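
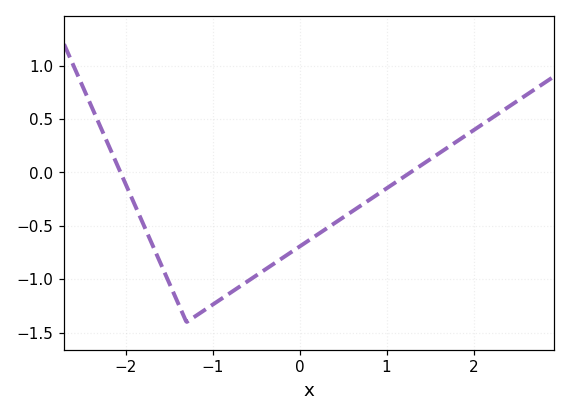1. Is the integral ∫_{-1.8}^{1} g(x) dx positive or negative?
negative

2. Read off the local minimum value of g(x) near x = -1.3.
-1.4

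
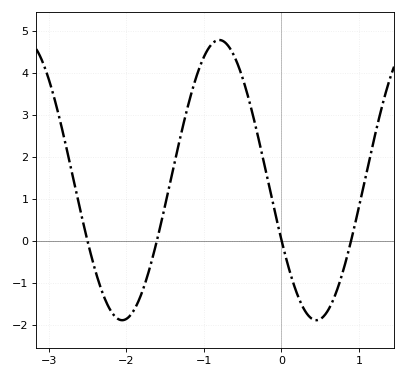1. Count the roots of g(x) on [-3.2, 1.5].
4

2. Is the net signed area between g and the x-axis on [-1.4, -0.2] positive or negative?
positive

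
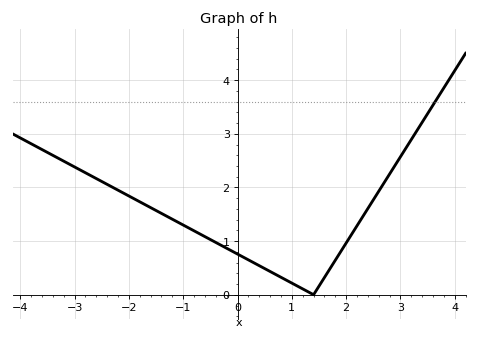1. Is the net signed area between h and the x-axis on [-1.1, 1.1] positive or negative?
positive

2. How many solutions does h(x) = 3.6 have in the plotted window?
1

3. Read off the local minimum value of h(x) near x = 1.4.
0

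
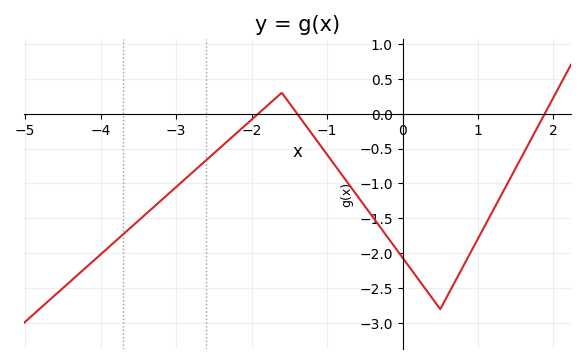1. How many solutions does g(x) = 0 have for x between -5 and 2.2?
3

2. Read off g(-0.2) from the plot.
-1.75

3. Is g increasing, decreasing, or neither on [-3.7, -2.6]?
increasing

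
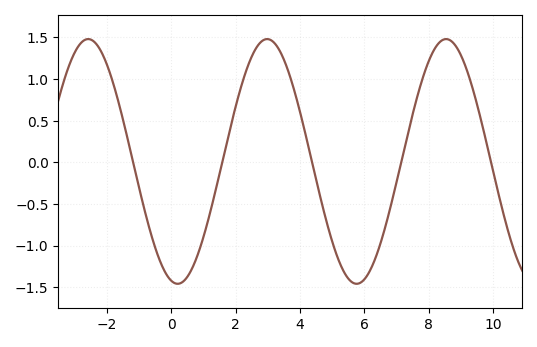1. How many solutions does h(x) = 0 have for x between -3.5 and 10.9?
5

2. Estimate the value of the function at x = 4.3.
0.119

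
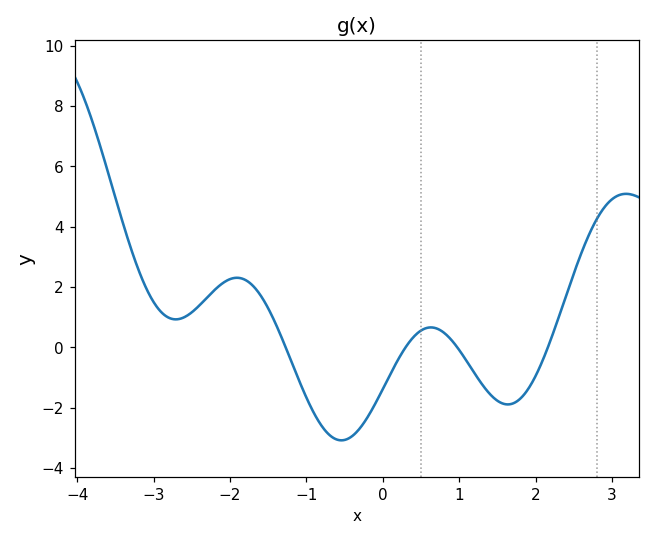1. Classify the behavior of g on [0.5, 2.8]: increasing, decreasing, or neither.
neither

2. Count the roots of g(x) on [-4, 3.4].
4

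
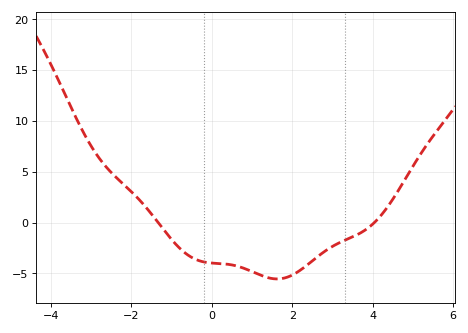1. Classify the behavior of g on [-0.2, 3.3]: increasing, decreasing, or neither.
neither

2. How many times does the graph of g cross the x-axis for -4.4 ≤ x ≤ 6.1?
2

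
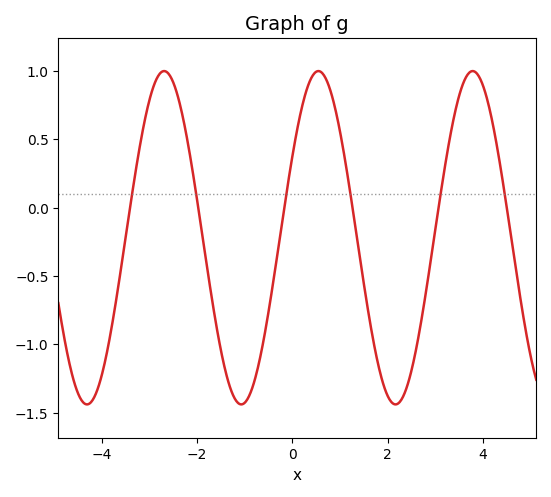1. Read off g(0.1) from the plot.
0.55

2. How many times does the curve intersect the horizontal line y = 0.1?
6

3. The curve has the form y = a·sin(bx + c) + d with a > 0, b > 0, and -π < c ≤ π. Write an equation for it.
y = 1.22sin(1.9x + 0.51) - 0.22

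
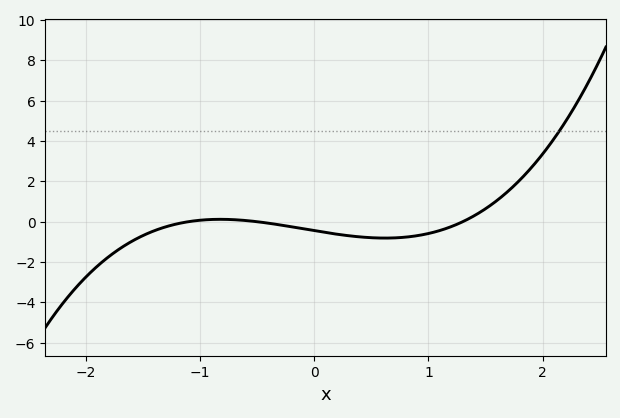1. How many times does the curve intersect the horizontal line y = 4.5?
1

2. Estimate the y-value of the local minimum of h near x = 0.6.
-0.8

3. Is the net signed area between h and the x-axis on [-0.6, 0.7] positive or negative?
negative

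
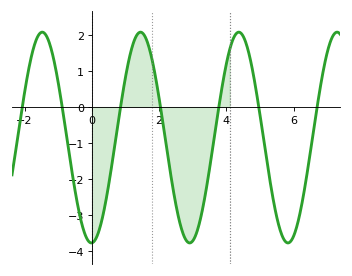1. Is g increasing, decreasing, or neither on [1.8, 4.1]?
neither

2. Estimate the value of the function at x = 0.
-3.78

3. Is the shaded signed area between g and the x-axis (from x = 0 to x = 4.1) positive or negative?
negative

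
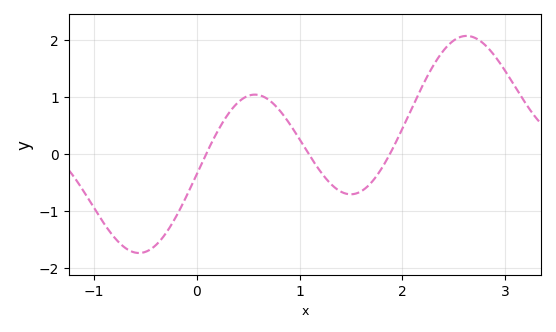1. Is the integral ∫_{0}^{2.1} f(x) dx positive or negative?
positive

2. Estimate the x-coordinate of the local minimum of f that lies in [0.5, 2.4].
1.5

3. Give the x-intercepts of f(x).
0.09, 1.09, 1.88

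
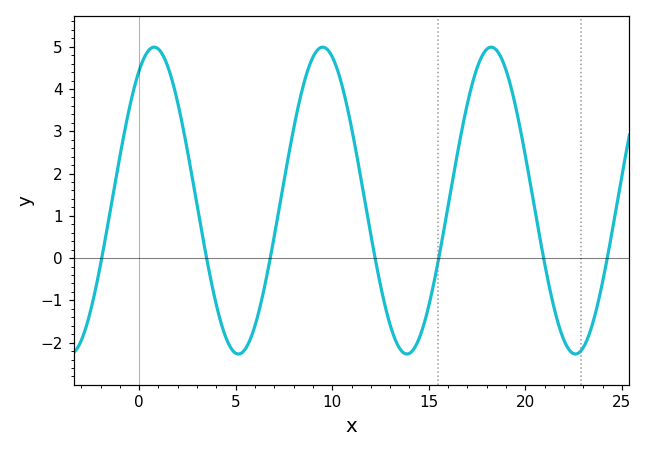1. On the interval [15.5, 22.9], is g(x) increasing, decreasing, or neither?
neither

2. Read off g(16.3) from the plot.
2.01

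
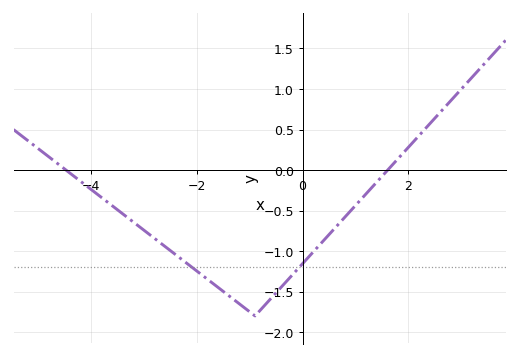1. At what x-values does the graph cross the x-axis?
-4.4, 1.6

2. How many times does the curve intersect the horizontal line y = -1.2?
2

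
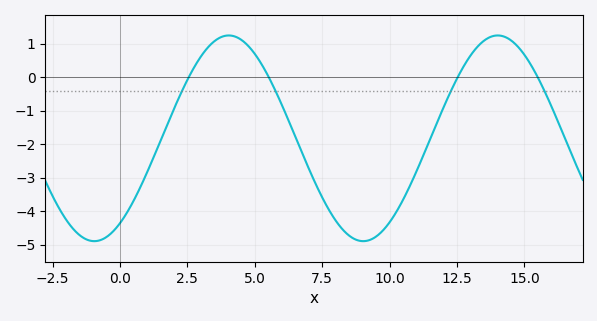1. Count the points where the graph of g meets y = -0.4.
4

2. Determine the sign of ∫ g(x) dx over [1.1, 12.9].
negative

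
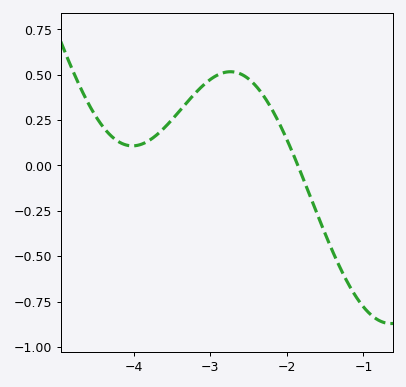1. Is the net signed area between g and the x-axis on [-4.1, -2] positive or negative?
positive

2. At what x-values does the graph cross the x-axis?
-1.86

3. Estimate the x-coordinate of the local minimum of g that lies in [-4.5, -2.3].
-4.02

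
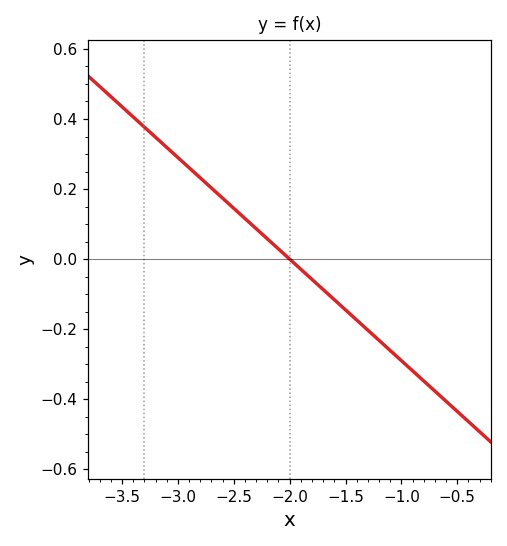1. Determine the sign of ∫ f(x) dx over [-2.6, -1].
negative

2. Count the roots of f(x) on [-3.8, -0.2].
1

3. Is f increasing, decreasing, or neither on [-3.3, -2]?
decreasing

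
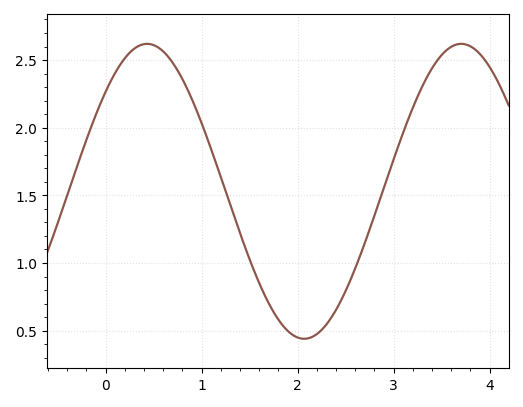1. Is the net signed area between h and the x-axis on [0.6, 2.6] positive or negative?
positive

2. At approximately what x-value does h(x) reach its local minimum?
2.07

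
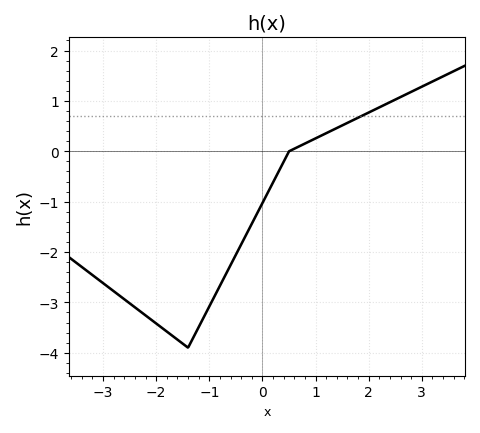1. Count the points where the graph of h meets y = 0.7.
1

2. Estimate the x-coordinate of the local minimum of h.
-1.4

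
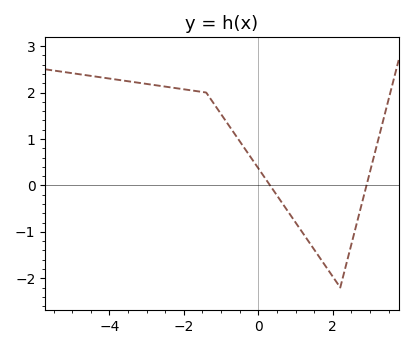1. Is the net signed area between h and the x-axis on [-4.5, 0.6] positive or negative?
positive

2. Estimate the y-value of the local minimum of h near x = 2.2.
-2.2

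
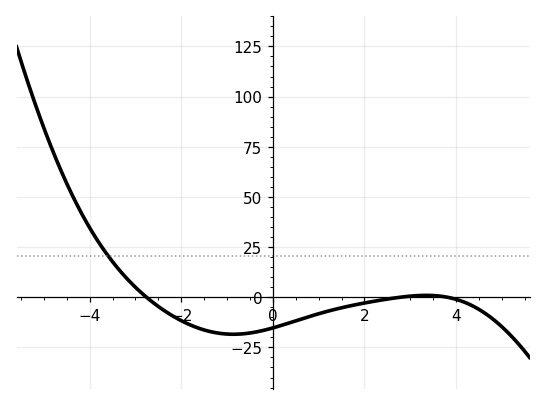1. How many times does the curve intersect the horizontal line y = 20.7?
1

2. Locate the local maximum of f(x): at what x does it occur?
3.35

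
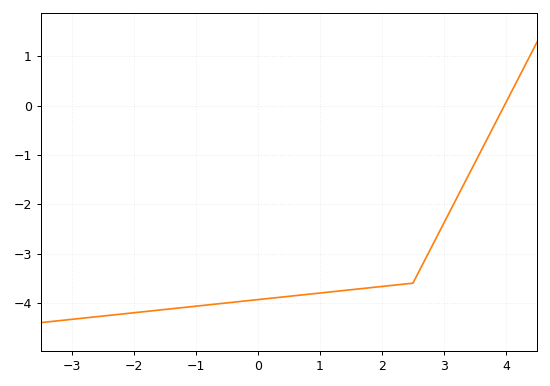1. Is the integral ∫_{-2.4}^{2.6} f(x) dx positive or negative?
negative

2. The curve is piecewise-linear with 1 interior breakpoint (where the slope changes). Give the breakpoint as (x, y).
(2.5, -3.6)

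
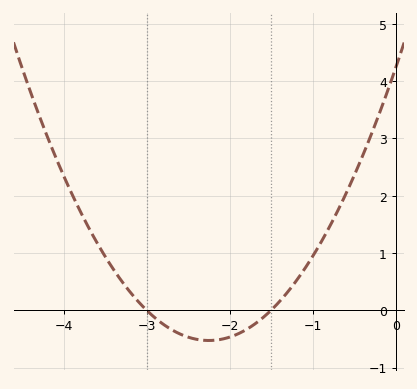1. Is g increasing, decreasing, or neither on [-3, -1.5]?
neither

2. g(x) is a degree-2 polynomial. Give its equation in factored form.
y = 0.94(x + 3)(x + 1.5)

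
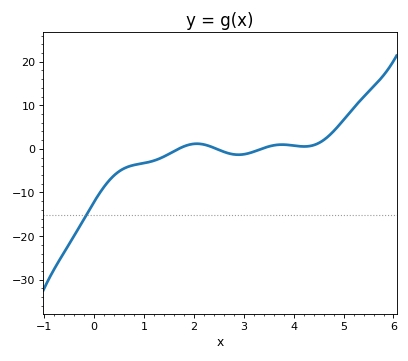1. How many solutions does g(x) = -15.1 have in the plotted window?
1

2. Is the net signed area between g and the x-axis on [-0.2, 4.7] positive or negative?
negative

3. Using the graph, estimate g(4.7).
2.95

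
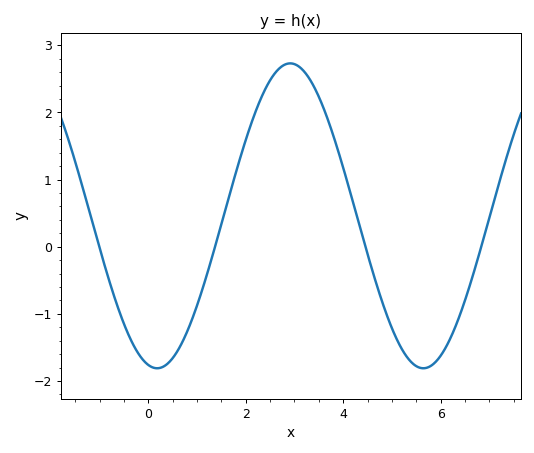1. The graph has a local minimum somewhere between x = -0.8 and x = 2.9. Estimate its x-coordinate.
0.181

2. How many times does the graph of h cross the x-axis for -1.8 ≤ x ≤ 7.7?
4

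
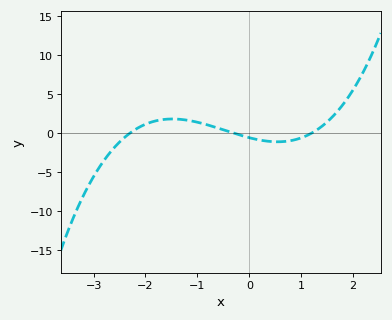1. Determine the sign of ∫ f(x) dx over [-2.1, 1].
positive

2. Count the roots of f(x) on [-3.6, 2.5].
3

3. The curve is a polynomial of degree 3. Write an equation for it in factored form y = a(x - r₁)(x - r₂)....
y = 0.7(x + 2.3)(x + 0.3)(x - 1.2)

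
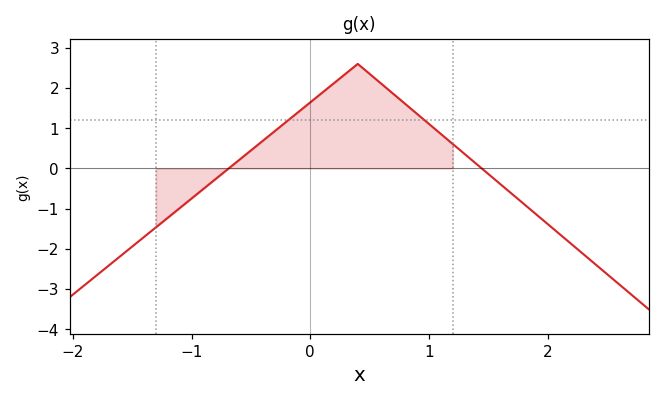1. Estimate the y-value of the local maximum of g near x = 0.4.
2.6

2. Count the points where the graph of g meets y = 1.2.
2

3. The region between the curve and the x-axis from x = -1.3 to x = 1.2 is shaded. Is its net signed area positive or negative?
positive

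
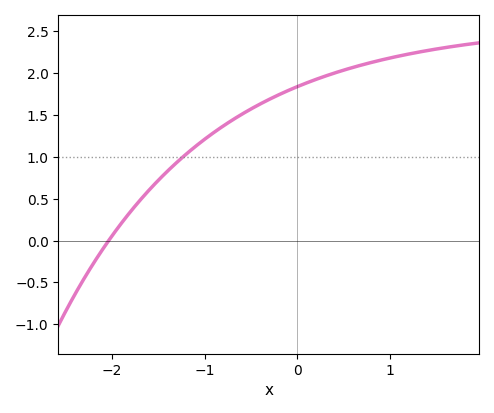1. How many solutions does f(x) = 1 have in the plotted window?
1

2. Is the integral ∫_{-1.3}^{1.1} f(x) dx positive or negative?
positive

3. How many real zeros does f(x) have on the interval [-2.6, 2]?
1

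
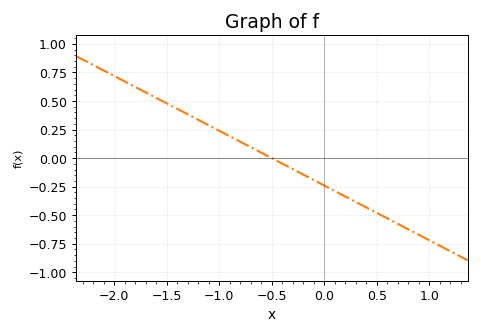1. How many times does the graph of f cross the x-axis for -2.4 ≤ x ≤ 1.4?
1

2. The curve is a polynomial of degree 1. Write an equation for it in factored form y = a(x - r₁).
y = -0.48(x + 0.5)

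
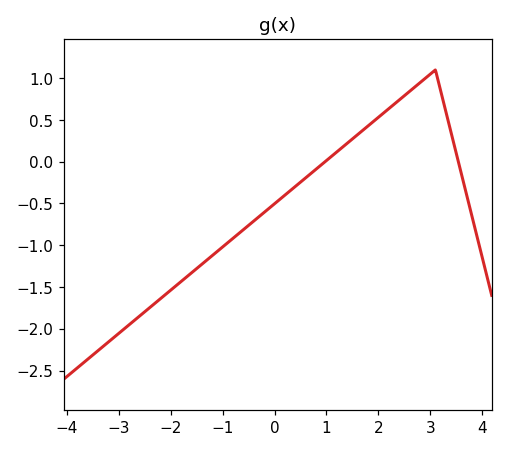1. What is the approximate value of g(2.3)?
0.7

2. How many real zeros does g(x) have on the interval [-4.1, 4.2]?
2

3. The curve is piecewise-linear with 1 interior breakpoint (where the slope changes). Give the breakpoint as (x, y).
(3.1, 1.1)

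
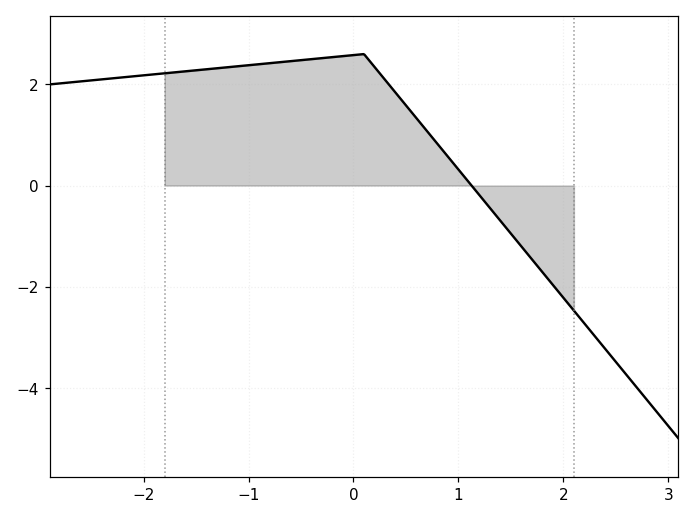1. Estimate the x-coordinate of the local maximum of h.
0.1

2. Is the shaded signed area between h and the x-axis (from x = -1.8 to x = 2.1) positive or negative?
positive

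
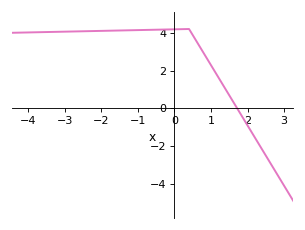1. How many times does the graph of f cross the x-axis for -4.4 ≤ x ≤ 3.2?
1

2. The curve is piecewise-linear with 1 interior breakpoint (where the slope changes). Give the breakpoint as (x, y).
(0.4, 4.2)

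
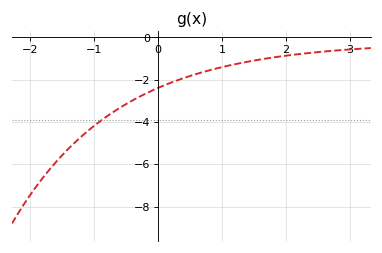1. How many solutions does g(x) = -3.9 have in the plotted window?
1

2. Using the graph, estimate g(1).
-1.4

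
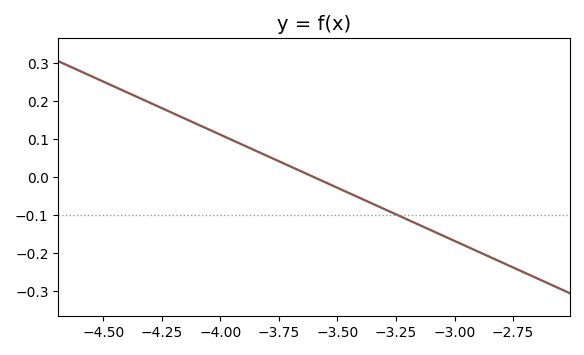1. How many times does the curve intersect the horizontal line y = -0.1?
1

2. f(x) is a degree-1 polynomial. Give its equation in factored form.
y = -0.28(x + 3.6)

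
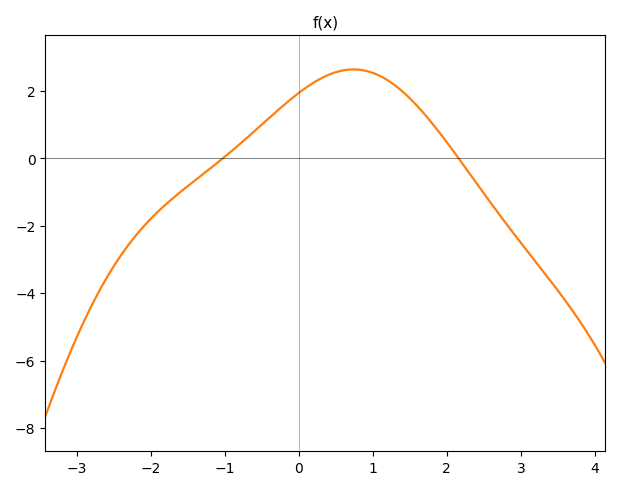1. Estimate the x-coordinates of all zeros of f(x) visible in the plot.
-1.03, 2.16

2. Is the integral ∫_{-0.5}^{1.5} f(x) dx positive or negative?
positive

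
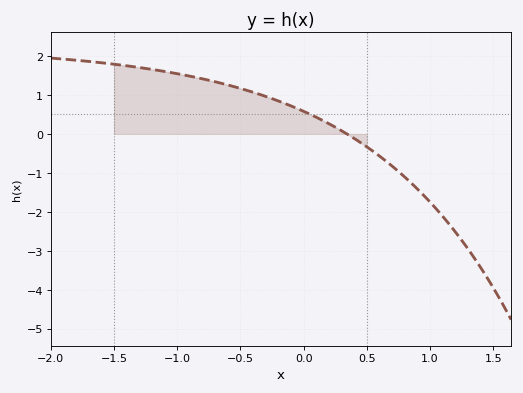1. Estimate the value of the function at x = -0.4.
1.07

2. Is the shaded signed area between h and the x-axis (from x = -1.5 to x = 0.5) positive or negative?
positive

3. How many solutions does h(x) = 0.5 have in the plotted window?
1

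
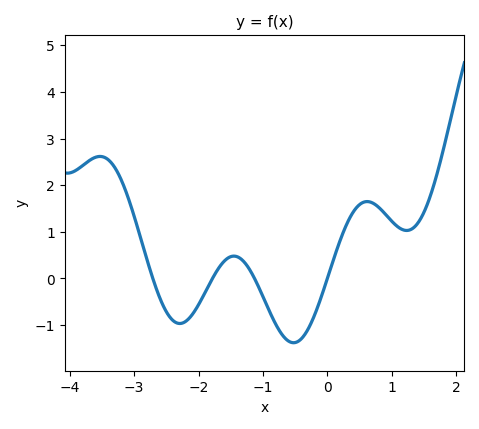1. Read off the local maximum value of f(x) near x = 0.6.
1.6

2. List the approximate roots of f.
-2.7, -1.8, -1.1, 0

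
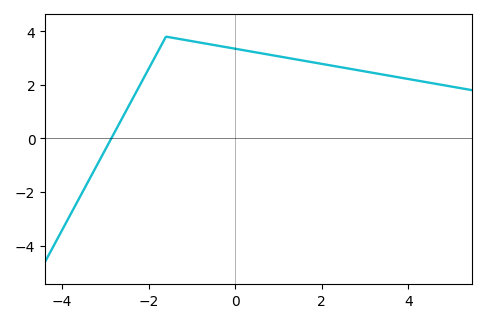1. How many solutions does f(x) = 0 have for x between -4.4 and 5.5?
1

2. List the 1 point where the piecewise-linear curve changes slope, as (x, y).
(-1.6, 3.8)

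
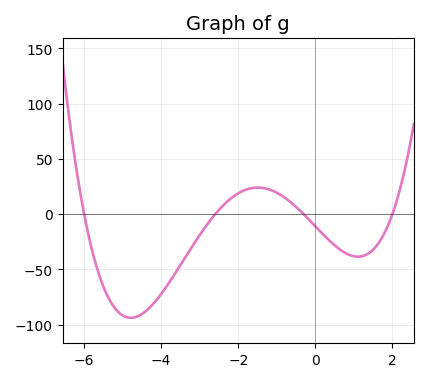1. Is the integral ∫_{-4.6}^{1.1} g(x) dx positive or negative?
negative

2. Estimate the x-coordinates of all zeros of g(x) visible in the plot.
-6, -2.6, -0.3, 2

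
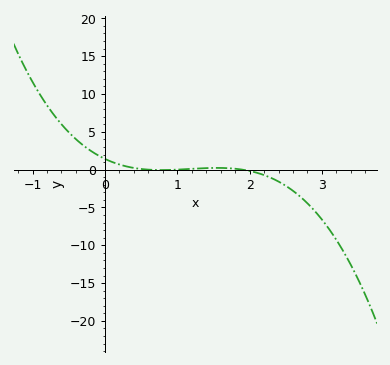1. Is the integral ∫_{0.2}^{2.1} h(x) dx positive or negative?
positive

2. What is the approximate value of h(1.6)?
0.225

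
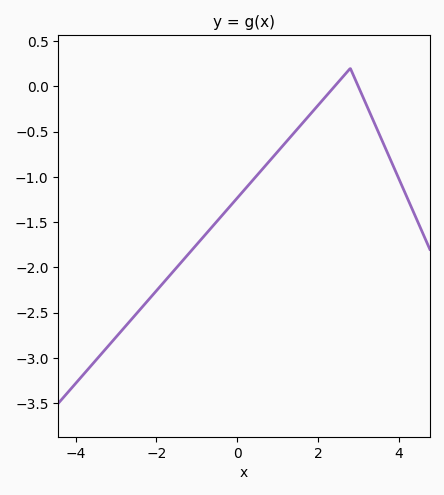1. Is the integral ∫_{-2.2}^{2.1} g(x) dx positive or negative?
negative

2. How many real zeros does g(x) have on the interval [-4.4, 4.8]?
2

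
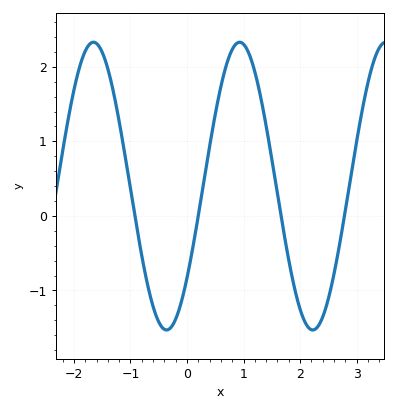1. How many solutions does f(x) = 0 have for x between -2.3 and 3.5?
4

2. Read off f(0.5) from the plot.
1.4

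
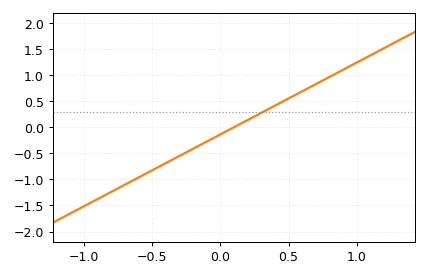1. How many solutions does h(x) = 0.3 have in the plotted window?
1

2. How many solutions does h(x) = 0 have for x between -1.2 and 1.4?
1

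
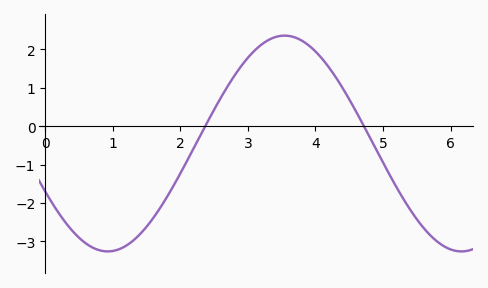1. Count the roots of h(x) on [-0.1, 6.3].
2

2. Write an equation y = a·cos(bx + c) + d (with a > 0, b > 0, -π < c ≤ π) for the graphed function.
y = 2.81cos(1.2x + 2.03) - 0.45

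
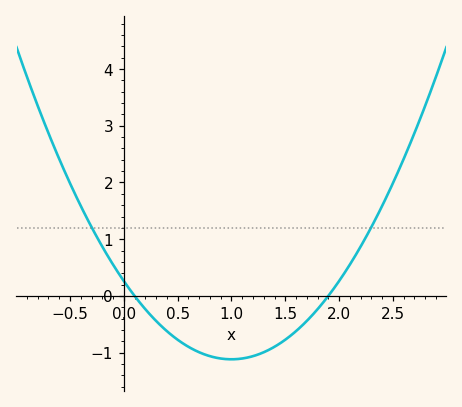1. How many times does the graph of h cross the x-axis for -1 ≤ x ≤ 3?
2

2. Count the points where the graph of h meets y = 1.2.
2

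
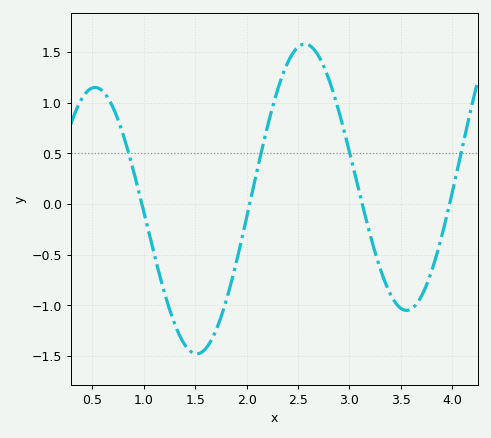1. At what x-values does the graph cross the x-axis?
1, 2, 3.1, 4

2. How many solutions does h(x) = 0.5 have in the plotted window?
4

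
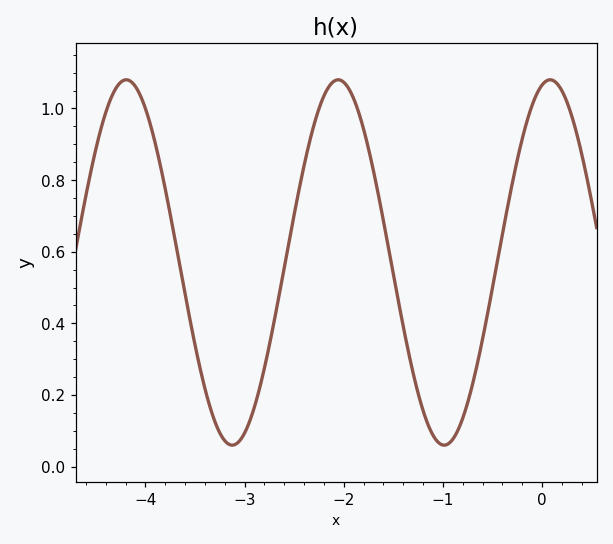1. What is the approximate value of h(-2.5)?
0.7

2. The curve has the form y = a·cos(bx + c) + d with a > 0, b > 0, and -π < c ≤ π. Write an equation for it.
y = 0.51cos(2.9x - 0.24) + 0.57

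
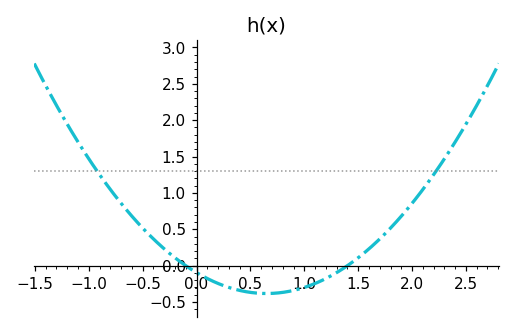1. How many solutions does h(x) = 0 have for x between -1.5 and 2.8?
2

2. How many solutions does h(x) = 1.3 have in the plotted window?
2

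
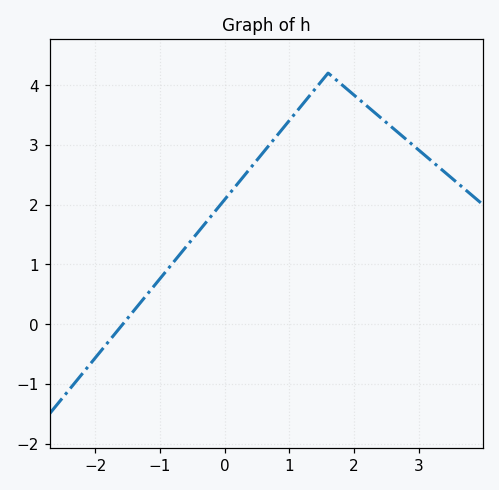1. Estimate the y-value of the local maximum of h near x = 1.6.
4.2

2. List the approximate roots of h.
-1.6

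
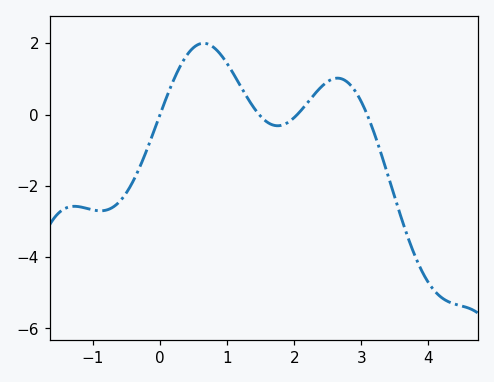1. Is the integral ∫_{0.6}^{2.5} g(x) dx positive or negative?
positive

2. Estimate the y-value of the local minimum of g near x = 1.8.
-0.4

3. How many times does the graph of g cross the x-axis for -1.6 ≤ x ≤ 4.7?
4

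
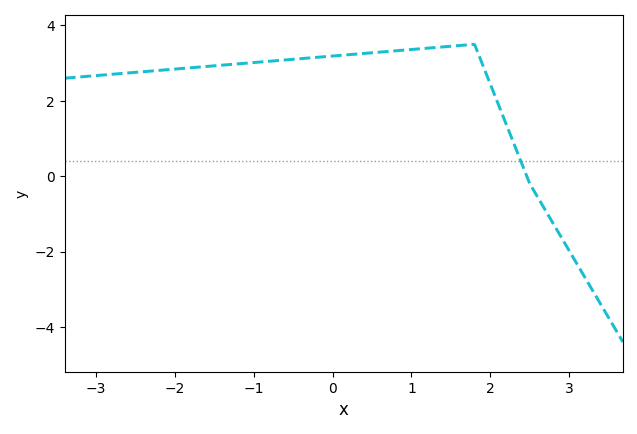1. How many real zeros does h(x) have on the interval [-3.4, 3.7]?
1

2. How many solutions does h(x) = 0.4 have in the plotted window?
1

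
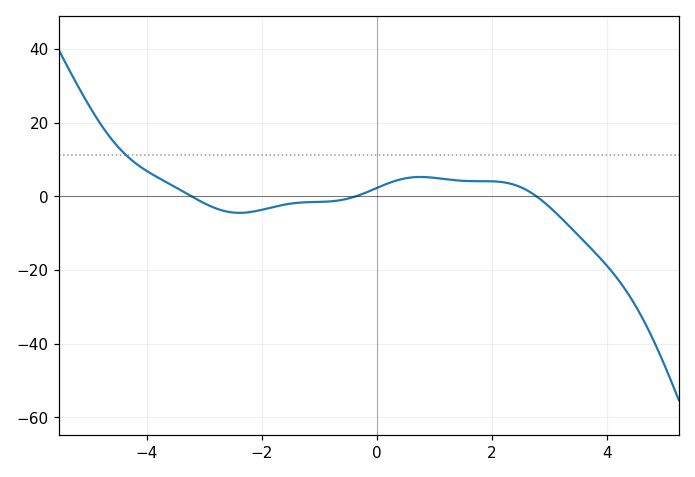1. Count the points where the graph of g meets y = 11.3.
1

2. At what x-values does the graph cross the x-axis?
-3.22, -0.37, 2.78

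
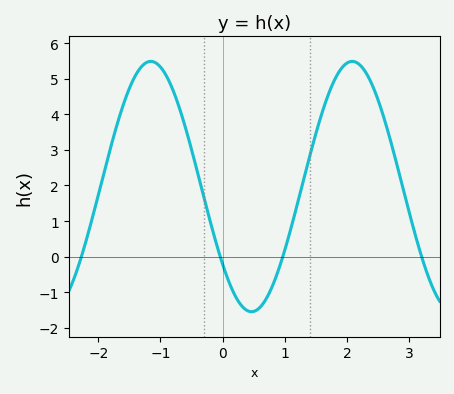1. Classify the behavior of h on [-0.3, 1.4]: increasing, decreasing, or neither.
neither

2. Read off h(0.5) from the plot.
-1.54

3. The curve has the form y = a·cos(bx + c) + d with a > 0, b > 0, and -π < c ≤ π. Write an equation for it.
y = 3.52cos(1.94x + 2.24) + 1.97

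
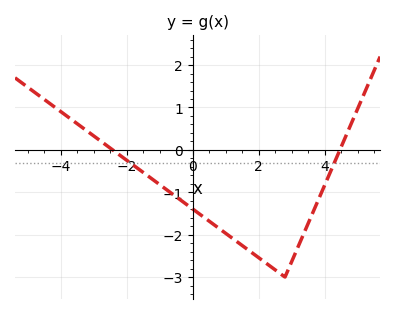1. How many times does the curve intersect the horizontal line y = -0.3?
2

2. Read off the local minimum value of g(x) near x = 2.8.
-3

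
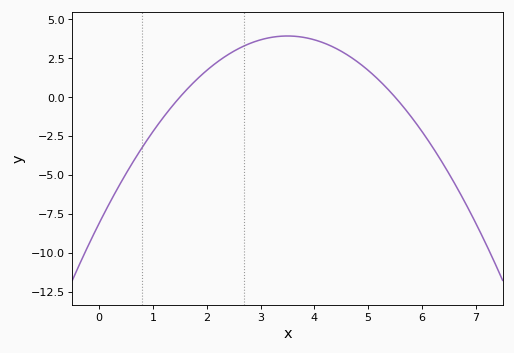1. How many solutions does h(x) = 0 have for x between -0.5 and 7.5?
2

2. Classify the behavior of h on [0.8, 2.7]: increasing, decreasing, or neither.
increasing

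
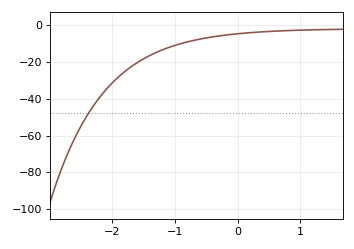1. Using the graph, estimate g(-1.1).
-12.1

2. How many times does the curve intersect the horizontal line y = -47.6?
1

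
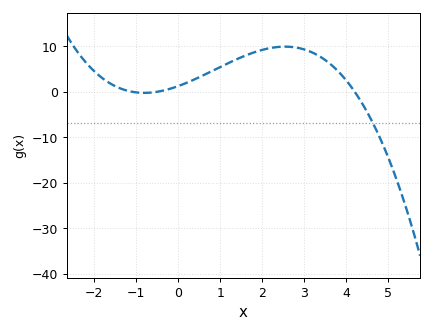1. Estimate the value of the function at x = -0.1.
1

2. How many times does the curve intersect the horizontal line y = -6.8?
1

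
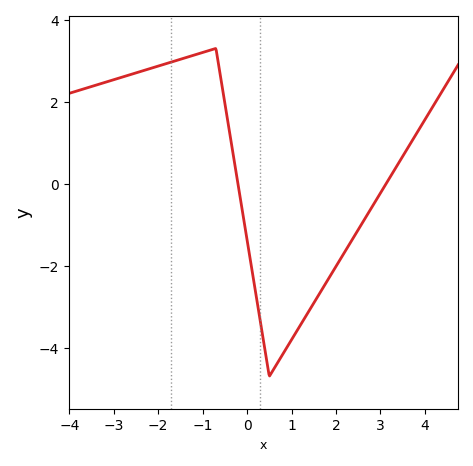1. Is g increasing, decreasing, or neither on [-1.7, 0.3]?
neither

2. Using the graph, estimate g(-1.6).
3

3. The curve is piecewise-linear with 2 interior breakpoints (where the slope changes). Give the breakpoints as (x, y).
(-0.7, 3.3); (0.5, -4.7)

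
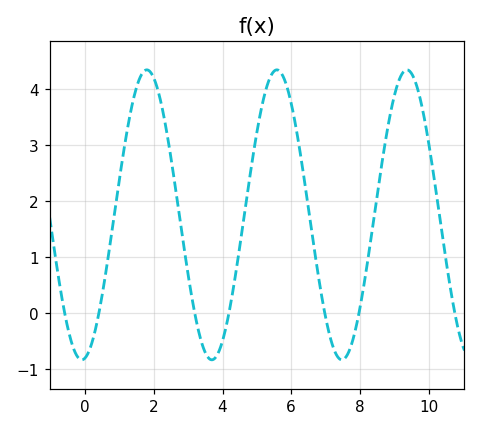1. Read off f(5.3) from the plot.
4.07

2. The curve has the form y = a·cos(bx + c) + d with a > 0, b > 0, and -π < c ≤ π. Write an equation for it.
y = 2.59cos(1.66x - 2.98) + 1.76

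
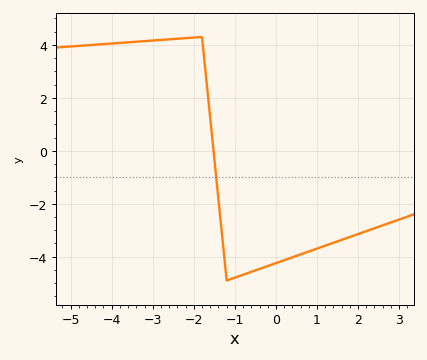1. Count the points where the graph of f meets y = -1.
1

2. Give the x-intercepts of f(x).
-1.52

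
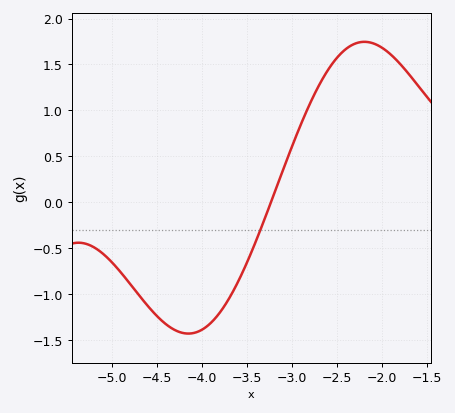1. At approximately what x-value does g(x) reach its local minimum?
-4.2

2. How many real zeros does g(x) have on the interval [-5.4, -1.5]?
1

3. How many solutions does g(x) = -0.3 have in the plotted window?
1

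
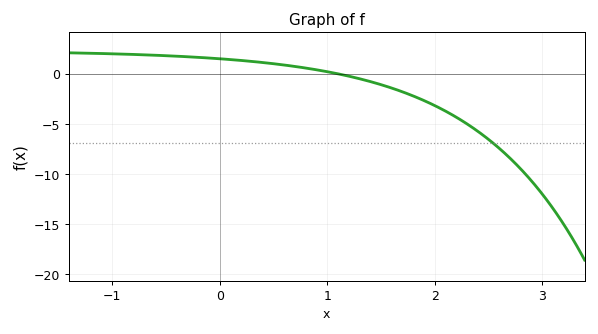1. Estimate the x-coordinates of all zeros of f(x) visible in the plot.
1.09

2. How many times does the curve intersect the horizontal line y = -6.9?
1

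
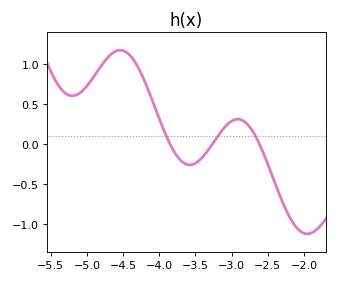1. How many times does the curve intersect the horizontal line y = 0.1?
3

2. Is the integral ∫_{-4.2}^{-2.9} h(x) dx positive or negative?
positive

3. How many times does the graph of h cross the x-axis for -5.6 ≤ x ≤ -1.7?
3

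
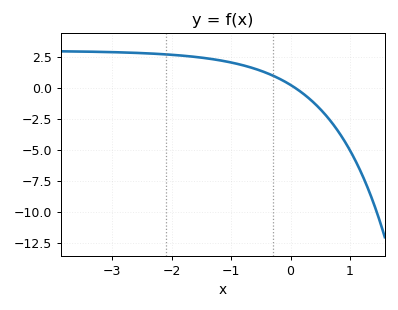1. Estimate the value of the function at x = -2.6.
2.8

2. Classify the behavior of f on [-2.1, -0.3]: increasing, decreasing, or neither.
decreasing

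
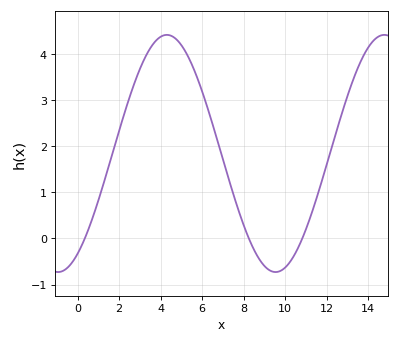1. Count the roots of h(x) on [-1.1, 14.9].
3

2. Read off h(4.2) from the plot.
4.4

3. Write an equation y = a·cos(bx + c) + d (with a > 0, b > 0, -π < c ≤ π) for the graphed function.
y = 2.57cos(0.6x - 2.6) + 1.84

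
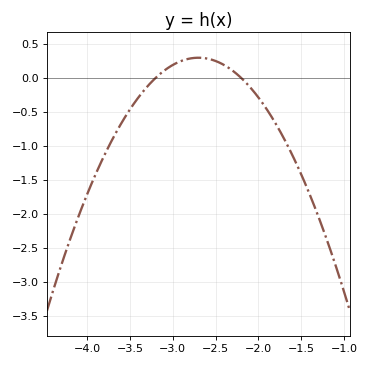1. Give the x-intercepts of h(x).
-3.2, -2.2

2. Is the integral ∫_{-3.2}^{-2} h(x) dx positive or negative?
positive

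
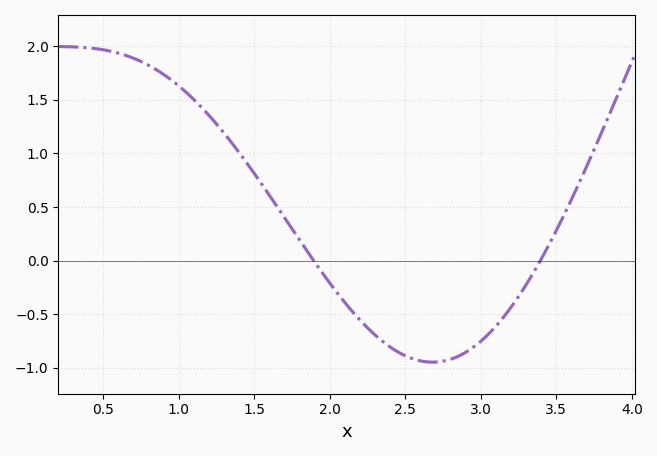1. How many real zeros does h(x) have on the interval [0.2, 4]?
2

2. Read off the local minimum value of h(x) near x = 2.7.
-0.95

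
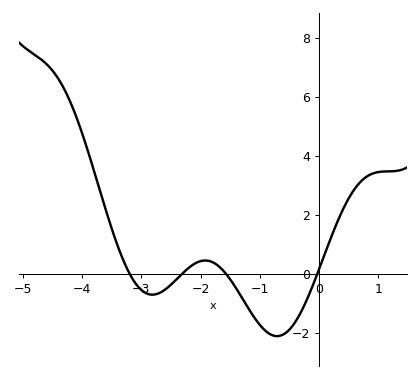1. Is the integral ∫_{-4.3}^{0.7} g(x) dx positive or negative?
positive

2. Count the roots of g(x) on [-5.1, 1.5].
4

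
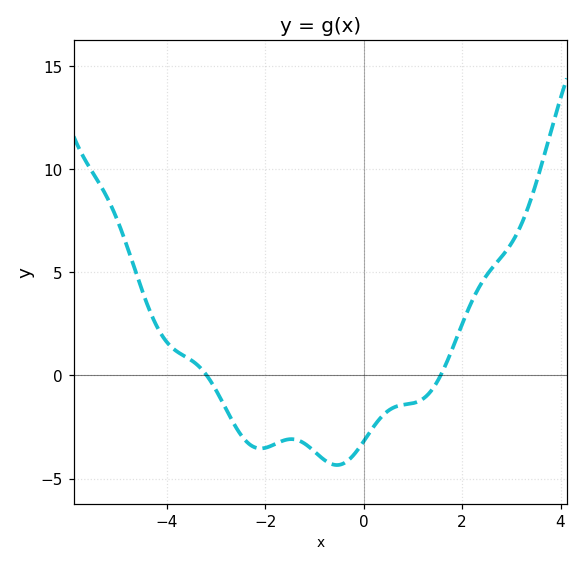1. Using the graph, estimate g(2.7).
5.47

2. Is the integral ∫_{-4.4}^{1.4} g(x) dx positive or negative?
negative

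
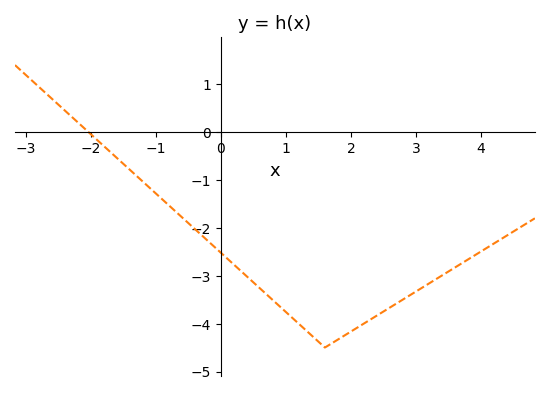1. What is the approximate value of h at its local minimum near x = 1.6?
-4.5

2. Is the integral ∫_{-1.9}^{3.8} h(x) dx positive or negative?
negative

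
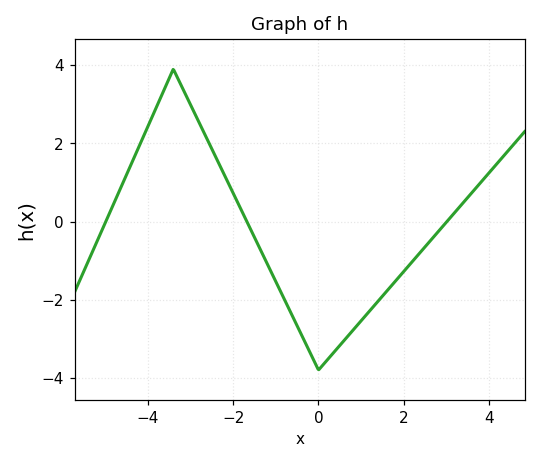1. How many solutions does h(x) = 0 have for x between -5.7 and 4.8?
3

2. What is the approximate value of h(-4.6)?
0.938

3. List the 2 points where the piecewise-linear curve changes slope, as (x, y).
(-3.4, 3.9); (0, -3.8)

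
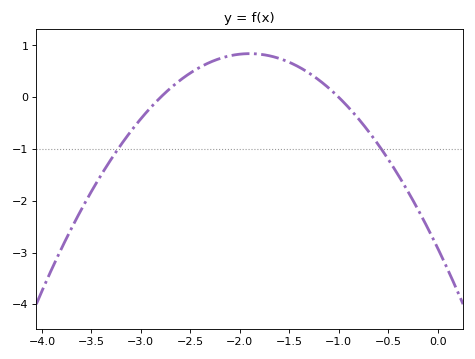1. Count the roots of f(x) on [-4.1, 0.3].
2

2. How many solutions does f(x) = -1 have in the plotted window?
2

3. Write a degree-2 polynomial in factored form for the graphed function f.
y = -1.04(x + 2.8)(x + 1)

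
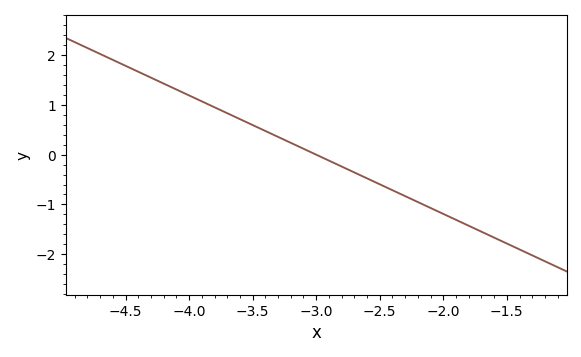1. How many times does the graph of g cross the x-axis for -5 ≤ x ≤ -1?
1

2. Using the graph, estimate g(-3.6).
0.714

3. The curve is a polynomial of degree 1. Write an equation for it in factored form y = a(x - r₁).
y = -1.19(x + 3)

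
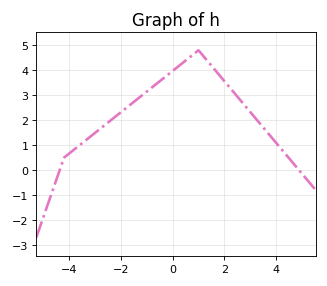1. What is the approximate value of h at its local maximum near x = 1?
4.8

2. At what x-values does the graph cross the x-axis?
-4.4, 4.8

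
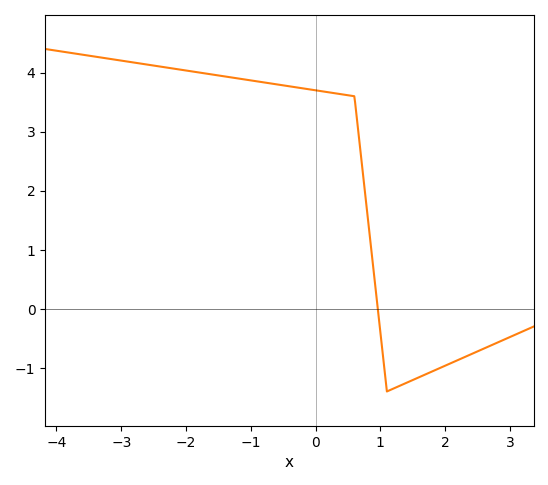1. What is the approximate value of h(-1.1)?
3.88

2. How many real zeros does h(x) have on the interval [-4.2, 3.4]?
1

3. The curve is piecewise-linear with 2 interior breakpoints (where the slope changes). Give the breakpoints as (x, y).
(0.6, 3.6); (1.1, -1.4)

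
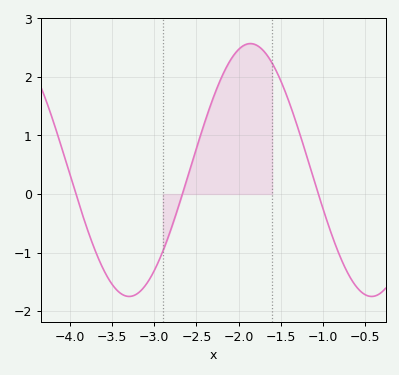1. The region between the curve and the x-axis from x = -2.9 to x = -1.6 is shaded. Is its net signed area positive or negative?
positive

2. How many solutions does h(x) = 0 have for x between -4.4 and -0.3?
3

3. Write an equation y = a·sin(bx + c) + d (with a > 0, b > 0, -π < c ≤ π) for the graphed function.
y = 2.16sin(2.18x - 0.66) + 0.41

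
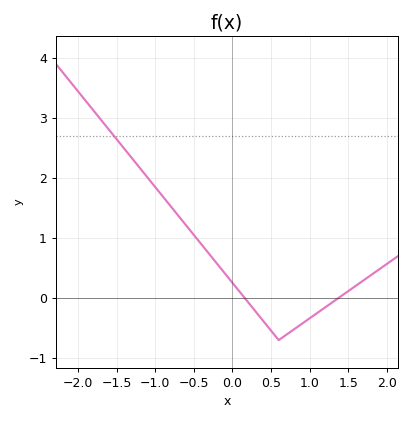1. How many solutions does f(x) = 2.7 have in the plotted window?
1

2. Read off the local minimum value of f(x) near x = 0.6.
-0.7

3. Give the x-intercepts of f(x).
0.2, 1.4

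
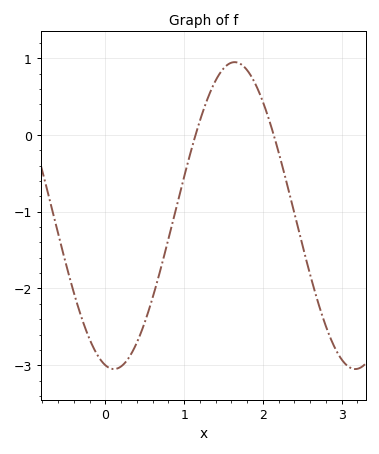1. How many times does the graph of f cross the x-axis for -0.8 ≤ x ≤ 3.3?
2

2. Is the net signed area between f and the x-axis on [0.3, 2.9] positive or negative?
negative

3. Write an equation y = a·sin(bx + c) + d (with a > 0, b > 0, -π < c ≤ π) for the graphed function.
y = 2sin(2.05x - 1.79) - 1.05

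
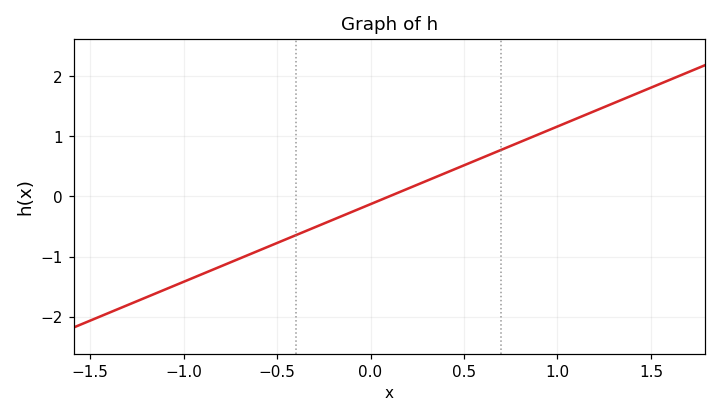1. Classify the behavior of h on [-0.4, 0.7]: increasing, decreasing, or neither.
increasing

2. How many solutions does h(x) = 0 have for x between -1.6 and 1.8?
1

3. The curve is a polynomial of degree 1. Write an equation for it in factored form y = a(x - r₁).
y = 1.29(x - 0.1)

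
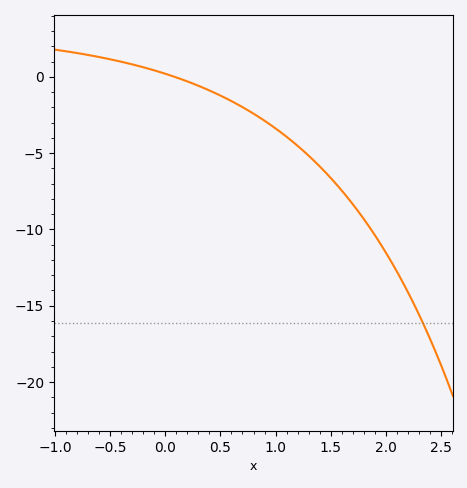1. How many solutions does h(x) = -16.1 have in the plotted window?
1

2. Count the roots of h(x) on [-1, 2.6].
1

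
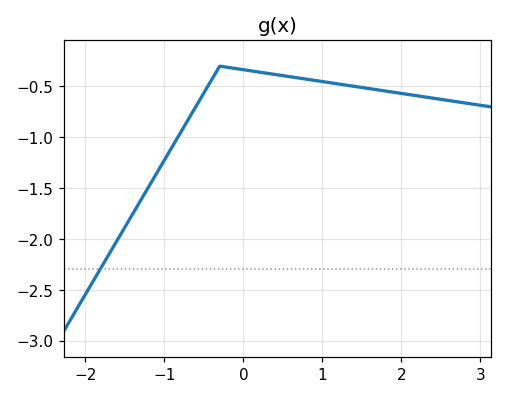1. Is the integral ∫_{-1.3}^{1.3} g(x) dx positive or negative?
negative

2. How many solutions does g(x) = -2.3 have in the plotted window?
1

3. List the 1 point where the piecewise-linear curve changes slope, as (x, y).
(-0.3, -0.3)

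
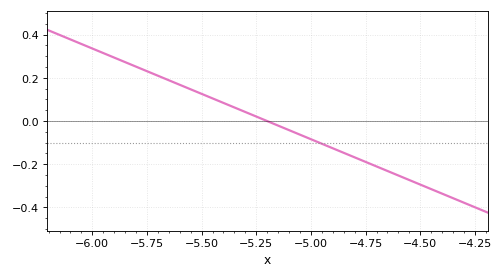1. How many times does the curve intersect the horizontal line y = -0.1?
1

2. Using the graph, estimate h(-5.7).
0.21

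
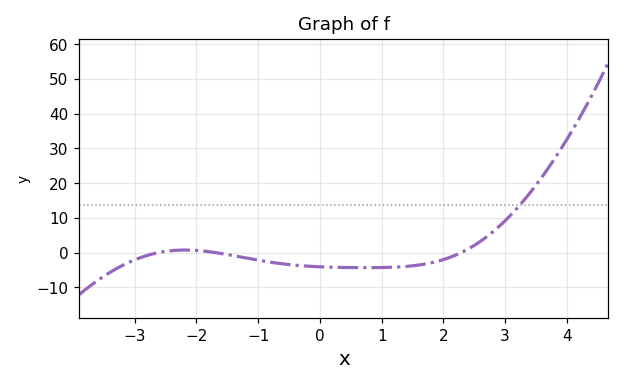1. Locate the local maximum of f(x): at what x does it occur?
-2.2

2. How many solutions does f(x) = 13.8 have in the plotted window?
1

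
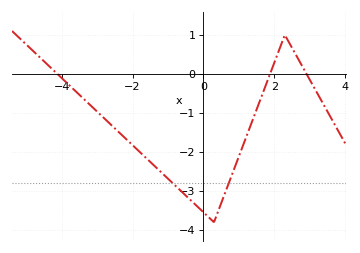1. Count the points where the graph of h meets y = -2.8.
2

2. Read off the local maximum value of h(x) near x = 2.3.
1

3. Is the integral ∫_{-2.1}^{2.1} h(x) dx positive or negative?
negative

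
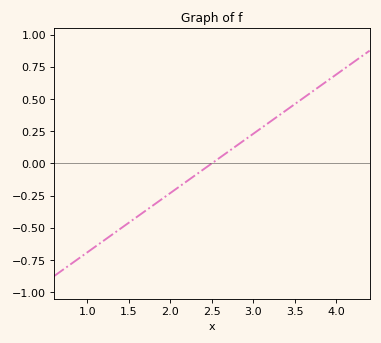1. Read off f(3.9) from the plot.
0.64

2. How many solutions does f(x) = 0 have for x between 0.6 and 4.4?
1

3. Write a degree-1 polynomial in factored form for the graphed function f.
y = 0.46(x - 2.5)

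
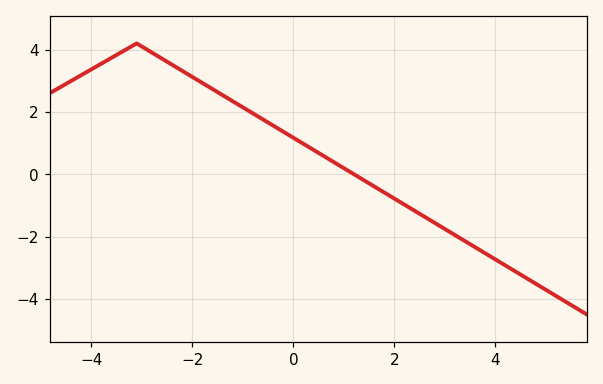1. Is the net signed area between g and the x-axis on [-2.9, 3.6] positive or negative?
positive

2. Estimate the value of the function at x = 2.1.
-0.8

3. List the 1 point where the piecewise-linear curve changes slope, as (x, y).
(-3.1, 4.2)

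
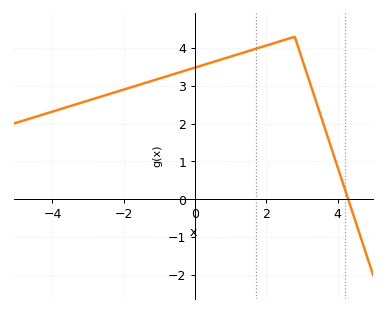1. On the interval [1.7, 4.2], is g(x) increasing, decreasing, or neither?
neither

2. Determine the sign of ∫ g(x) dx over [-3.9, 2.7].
positive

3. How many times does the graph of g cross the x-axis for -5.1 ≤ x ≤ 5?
1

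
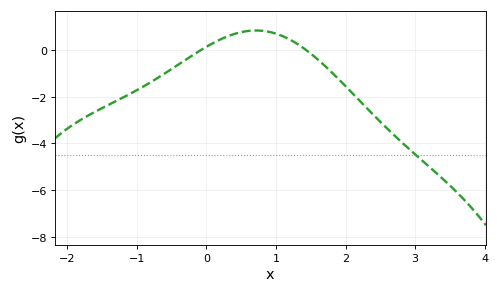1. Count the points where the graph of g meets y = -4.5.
1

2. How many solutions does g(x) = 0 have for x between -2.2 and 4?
2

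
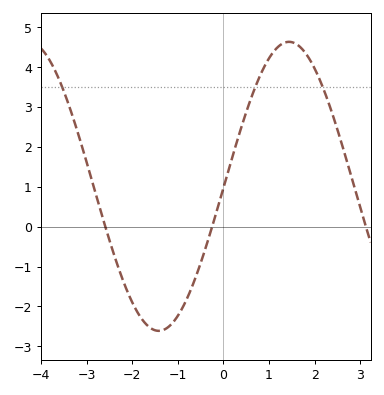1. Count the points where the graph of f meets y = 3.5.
3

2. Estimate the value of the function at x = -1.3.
-2.6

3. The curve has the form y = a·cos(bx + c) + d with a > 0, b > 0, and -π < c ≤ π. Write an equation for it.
y = 3.62cos(1.1x - 1.6) + 1.01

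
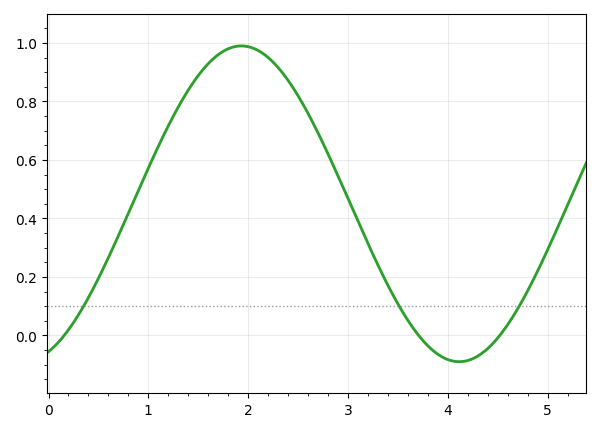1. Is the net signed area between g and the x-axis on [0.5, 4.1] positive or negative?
positive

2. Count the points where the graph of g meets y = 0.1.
3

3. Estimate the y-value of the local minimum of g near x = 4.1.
-0.09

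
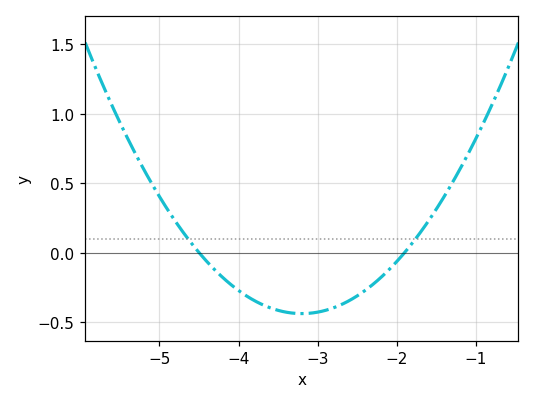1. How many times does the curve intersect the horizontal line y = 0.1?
2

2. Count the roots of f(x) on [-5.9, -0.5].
2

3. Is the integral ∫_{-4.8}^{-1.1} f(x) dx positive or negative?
negative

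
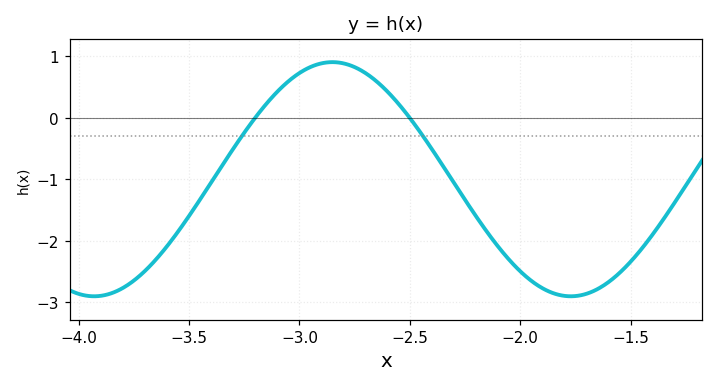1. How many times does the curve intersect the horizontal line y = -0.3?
2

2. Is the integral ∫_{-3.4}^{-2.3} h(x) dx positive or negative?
positive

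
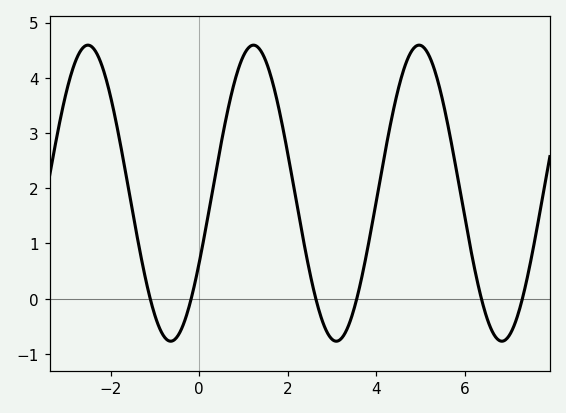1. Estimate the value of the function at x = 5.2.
4.4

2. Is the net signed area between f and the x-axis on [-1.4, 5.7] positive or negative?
positive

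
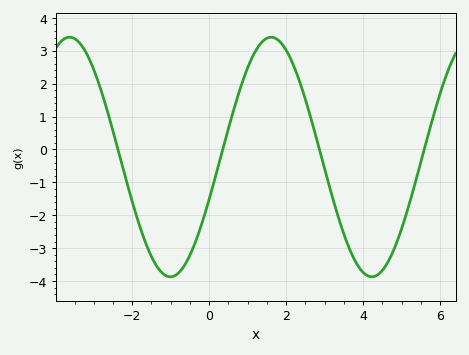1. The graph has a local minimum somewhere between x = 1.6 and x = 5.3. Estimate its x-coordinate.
4.23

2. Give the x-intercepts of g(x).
-2.37, 0.352, 2.86, 5.59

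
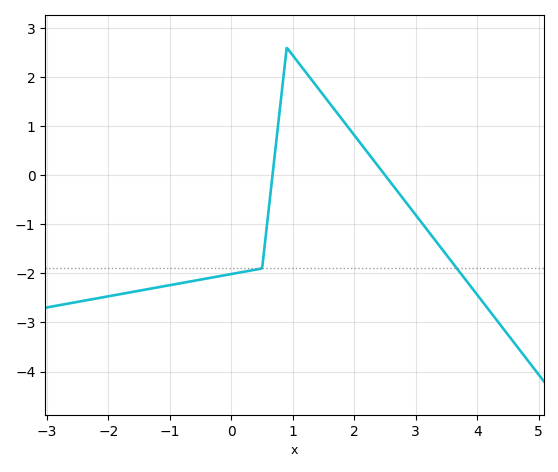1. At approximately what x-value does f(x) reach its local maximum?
0.902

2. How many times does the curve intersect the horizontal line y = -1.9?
2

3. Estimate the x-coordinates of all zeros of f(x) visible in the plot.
0.669, 2.5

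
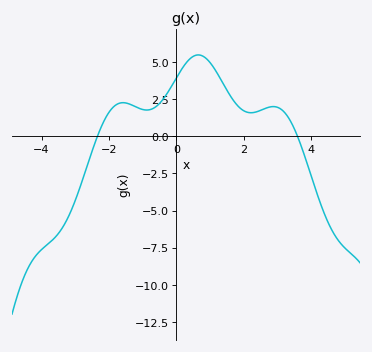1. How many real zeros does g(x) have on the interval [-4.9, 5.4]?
2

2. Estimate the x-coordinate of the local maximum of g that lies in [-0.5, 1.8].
0.645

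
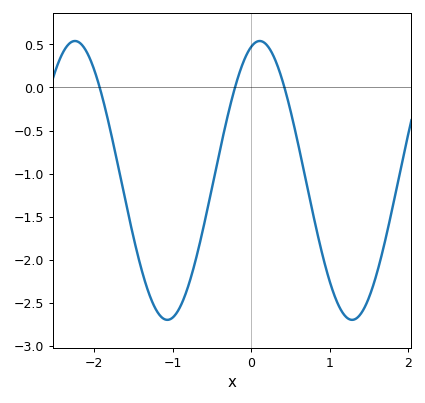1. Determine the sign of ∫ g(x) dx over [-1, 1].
negative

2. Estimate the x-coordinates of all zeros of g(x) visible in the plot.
-1.93, -0.206, 0.424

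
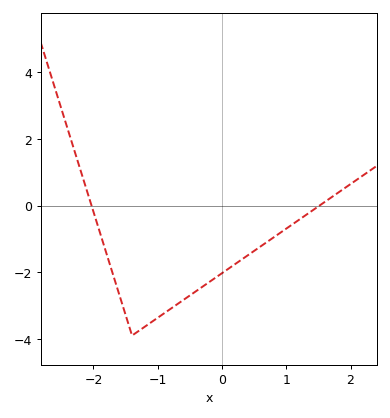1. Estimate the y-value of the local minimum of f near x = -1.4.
-3.9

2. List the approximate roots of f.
-2.03, 1.52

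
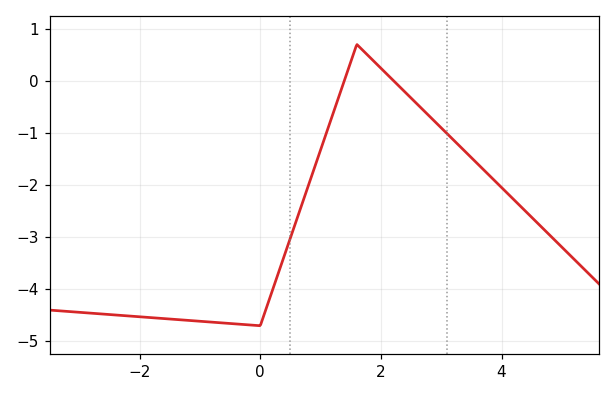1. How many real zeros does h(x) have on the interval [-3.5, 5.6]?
2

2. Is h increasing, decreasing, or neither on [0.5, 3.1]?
neither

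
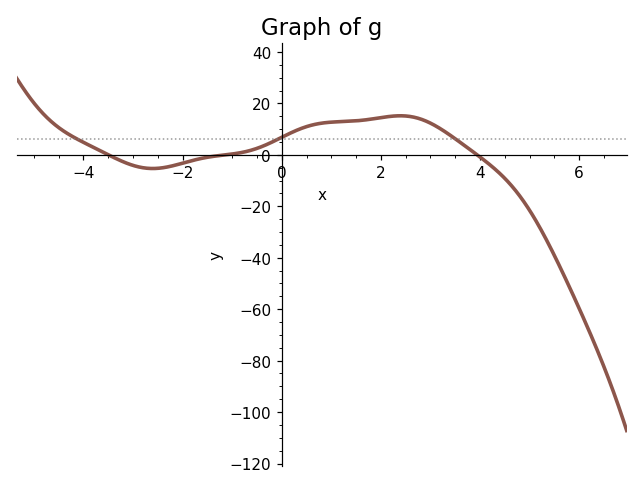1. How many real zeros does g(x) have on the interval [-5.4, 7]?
3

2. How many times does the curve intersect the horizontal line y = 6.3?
3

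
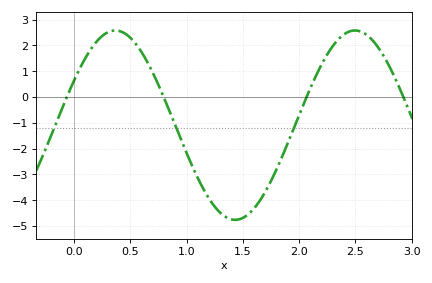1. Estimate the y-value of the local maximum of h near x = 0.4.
2.58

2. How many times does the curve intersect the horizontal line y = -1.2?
3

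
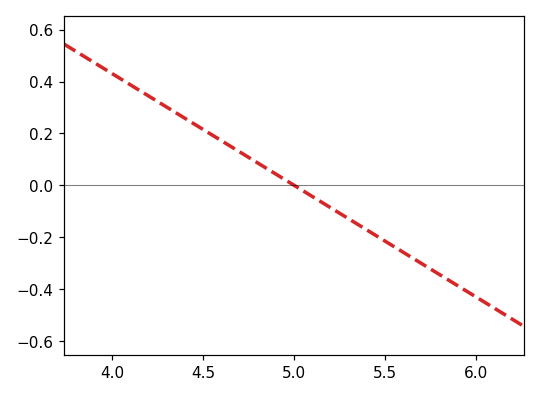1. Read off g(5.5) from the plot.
-0.22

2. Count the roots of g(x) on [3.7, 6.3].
1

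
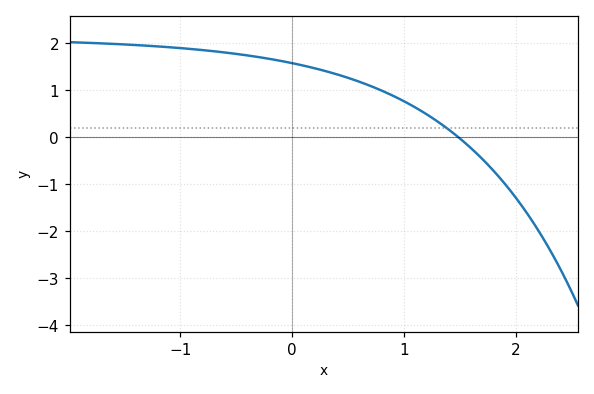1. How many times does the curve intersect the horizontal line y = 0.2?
1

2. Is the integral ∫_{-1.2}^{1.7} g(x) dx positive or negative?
positive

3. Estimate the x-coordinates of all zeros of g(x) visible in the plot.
1.49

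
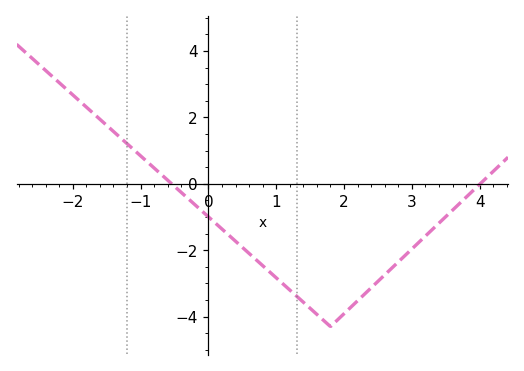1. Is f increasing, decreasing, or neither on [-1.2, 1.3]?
decreasing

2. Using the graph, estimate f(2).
-4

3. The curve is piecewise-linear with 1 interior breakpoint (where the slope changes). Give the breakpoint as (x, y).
(1.8, -4.3)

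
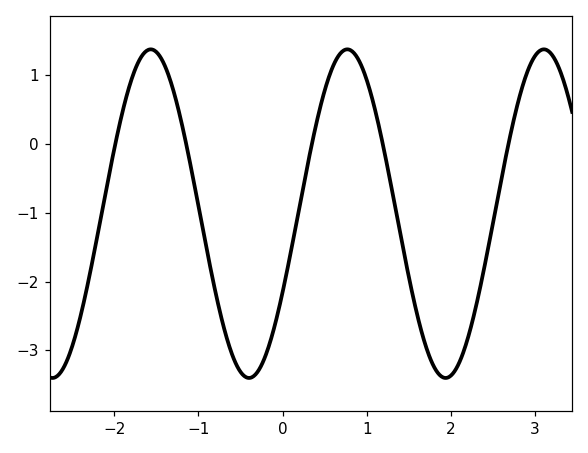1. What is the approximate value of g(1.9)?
-3.39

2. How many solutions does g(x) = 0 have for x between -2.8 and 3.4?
5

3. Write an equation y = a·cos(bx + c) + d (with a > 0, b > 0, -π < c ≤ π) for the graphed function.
y = 2.39cos(2.69x - 2.07) - 1.01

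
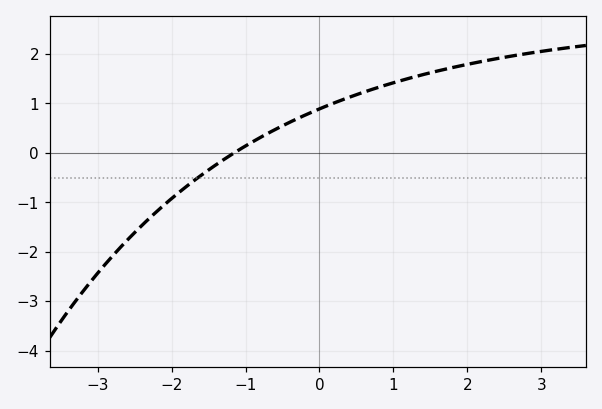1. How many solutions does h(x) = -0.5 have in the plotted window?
1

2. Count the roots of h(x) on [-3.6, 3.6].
1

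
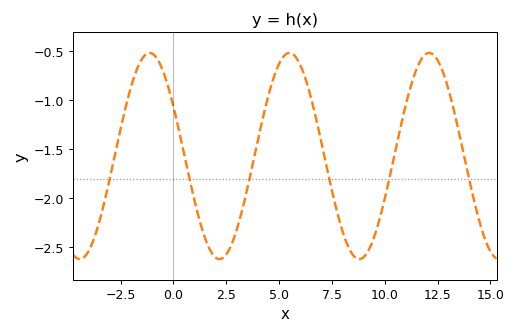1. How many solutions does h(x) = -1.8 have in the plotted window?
6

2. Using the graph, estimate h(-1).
-0.527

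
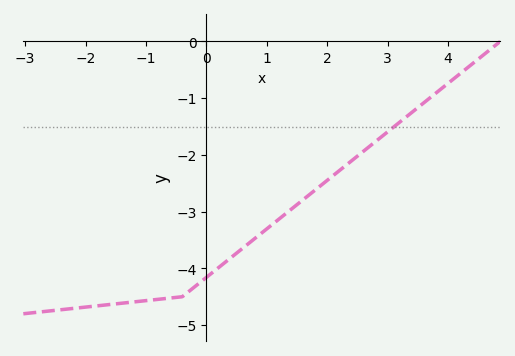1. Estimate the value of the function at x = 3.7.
-1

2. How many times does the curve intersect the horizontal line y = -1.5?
1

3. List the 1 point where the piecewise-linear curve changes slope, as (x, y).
(-0.4, -4.5)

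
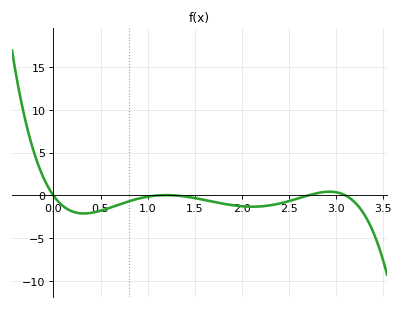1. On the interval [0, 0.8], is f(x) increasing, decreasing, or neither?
neither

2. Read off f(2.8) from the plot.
0.5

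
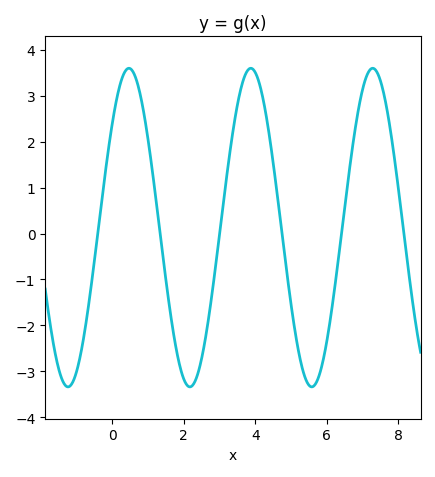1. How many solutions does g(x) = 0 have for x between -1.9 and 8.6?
6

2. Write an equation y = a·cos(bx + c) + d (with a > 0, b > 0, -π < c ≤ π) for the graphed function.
y = 3.47cos(1.84x - 0.852) + 0.13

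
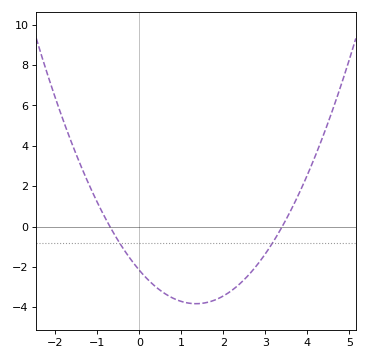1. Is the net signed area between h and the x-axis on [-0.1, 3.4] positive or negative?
negative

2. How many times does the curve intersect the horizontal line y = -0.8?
2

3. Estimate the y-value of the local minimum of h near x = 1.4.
-3.8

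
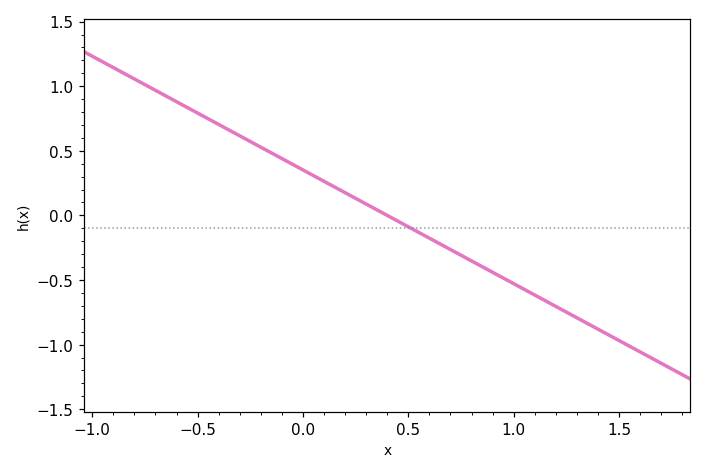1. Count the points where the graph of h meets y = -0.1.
1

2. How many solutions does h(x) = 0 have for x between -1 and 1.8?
1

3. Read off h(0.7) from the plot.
-0.25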